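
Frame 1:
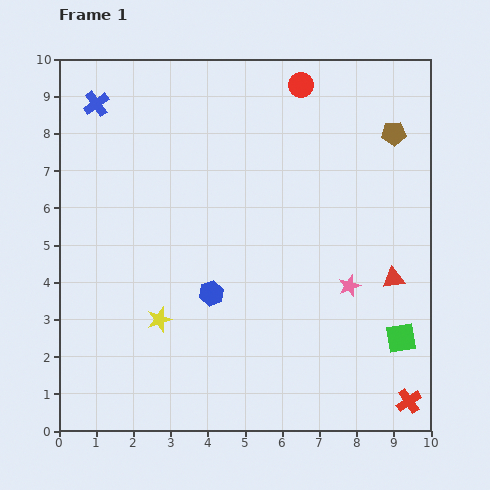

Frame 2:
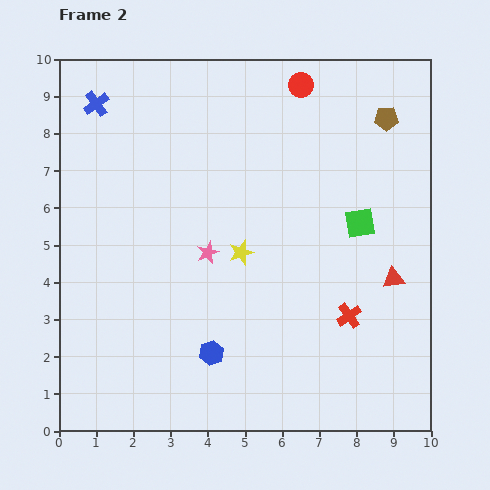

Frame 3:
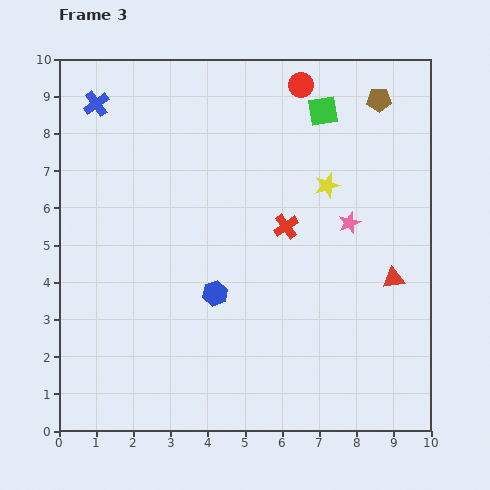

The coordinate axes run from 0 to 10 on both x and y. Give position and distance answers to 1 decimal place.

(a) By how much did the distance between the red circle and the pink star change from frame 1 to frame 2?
-0.5

Distance in frame 1: 5.6. Distance in frame 2: 5.1.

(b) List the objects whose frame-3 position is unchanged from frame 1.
the blue cross, the red circle, the red triangle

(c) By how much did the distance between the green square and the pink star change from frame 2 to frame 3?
-1.1

Distance in frame 2: 4.2. Distance in frame 3: 3.1.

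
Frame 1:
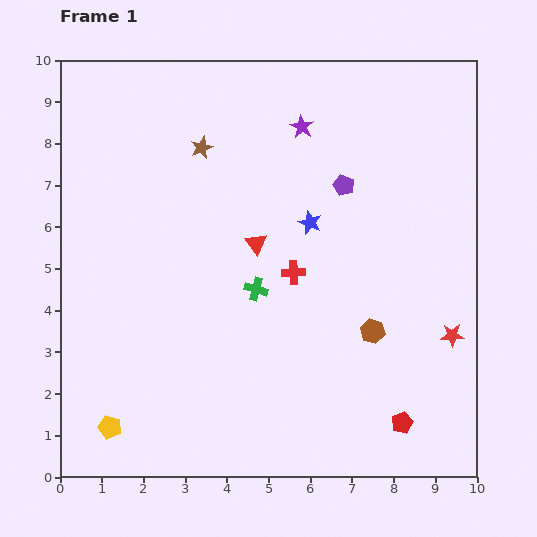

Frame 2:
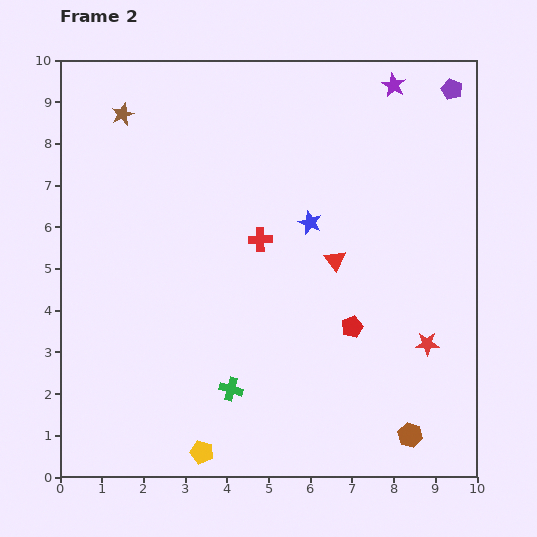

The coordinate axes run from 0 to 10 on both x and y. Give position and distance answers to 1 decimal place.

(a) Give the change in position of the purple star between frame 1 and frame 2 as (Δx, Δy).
(2.2, 1.0)

The purple star was at (5.8, 8.4) in frame 1 and (8.0, 9.4) in frame 2.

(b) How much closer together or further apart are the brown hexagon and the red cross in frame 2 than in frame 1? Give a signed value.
+3.5

Distance in frame 1: 2.4. Distance in frame 2: 5.9.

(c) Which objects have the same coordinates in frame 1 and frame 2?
the blue star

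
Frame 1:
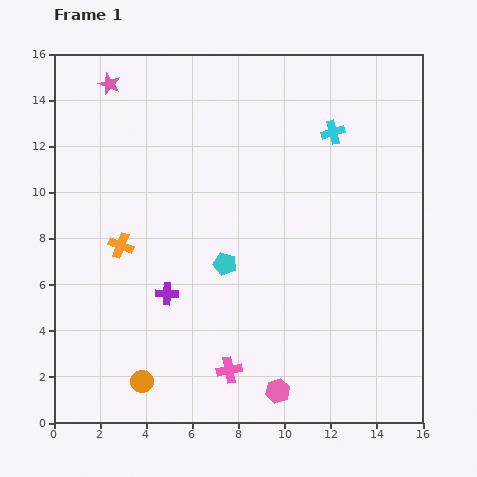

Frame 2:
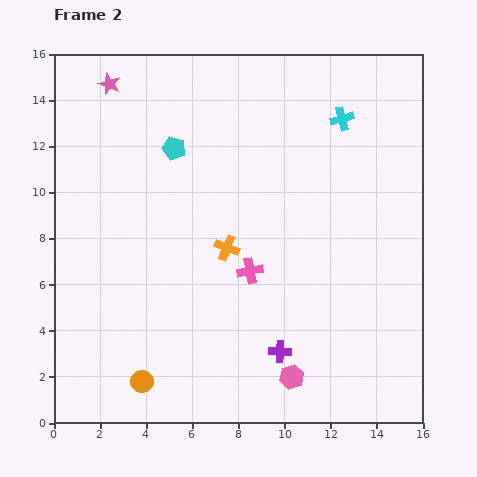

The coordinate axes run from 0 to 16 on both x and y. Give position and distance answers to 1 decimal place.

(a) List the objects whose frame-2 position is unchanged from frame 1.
the pink star, the orange circle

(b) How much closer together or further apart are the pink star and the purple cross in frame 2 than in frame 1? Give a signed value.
+4.4

Distance in frame 1: 9.4. Distance in frame 2: 13.8.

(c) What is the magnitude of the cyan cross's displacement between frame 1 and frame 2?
0.7

The cyan cross moved from (12.1, 12.6) to (12.5, 13.2), a distance of √(0.4² + 0.6²) ≈ 0.7.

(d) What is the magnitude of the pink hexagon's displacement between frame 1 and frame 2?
0.8

The pink hexagon moved from (9.7, 1.4) to (10.3, 2.0), a distance of √(0.6² + 0.6²) ≈ 0.8.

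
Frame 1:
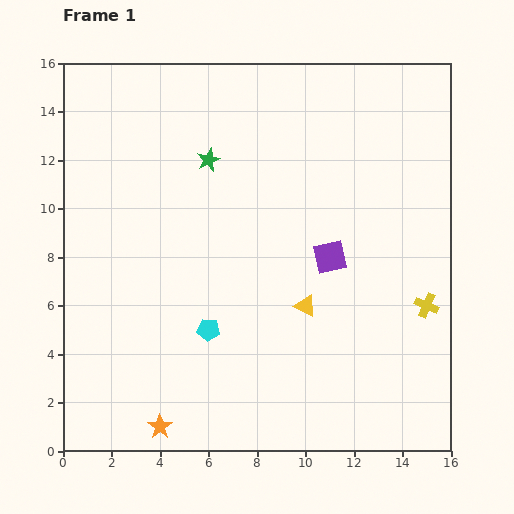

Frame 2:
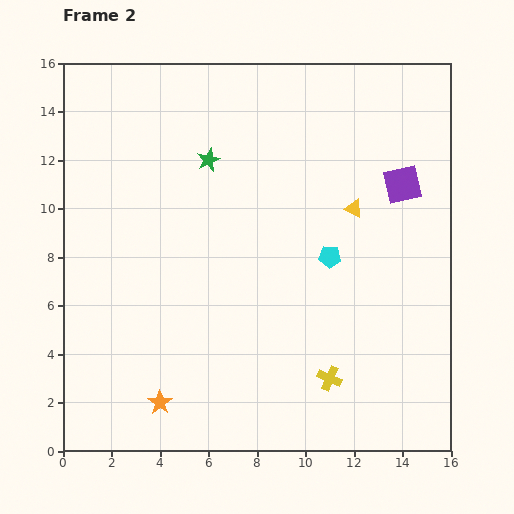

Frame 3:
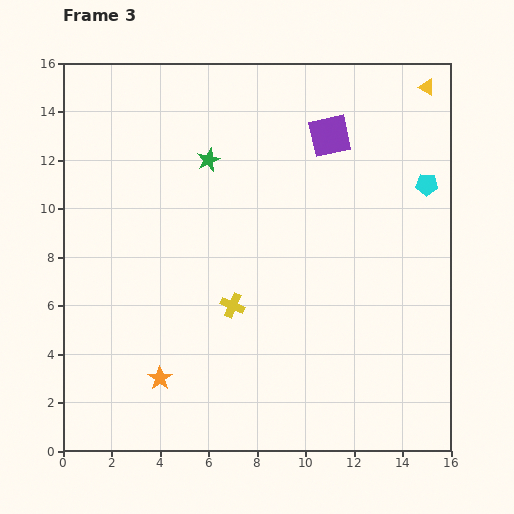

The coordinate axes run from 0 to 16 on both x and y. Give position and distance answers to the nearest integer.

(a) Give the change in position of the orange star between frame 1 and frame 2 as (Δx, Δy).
(0, 1)

The orange star was at (4, 1) in frame 1 and (4, 2) in frame 2.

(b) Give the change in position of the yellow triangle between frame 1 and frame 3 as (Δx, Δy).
(5, 9)

The yellow triangle was at (10, 6) in frame 1 and (15, 15) in frame 3.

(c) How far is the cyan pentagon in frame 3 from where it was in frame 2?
5

The cyan pentagon moved from (11, 8) to (15, 11), a distance of √(4² + 3²) ≈ 5.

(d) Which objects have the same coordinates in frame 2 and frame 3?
the green star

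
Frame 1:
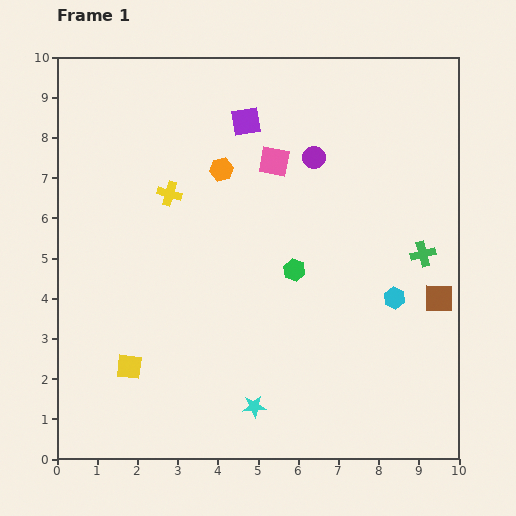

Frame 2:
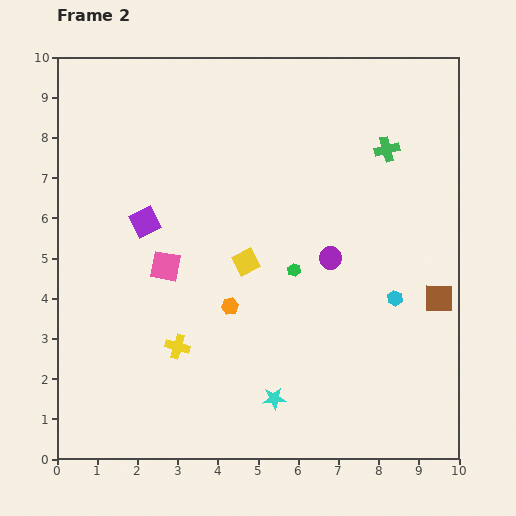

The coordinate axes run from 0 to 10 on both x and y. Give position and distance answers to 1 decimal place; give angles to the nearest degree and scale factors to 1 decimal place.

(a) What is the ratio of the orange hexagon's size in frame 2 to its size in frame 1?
0.7×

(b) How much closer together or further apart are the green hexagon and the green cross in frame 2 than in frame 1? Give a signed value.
+0.6

Distance in frame 1: 3.2. Distance in frame 2: 3.8.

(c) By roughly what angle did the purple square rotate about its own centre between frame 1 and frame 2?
17° counter-clockwise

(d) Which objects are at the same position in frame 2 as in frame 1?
the cyan hexagon, the brown square, the green hexagon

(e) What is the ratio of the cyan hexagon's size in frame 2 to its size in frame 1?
0.7×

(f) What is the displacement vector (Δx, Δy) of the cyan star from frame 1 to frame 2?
(0.5, 0.2)

The cyan star was at (4.9, 1.3) in frame 1 and (5.4, 1.5) in frame 2.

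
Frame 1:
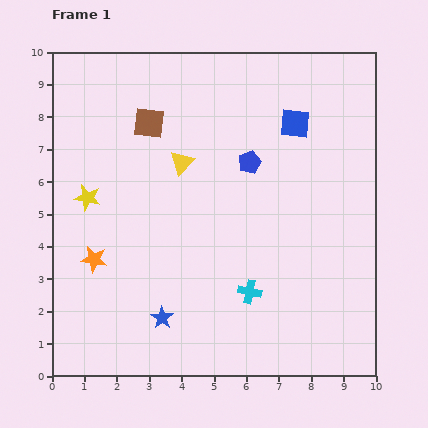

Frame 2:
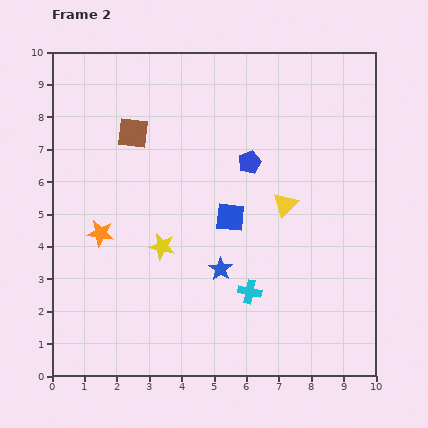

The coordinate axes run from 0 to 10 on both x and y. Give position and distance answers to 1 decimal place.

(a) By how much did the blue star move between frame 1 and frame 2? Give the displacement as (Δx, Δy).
(1.8, 1.5)

The blue star was at (3.4, 1.8) in frame 1 and (5.2, 3.3) in frame 2.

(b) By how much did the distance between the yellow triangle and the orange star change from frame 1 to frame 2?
+1.8

Distance in frame 1: 4.0. Distance in frame 2: 5.8.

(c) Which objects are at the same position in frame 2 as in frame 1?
the cyan cross, the blue pentagon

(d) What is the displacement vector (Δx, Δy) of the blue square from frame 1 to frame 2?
(-2.0, -2.9)

The blue square was at (7.5, 7.8) in frame 1 and (5.5, 4.9) in frame 2.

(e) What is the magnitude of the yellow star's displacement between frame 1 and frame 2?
2.7

The yellow star moved from (1.1, 5.5) to (3.4, 4.0), a distance of √(2.3² + 1.5²) ≈ 2.7.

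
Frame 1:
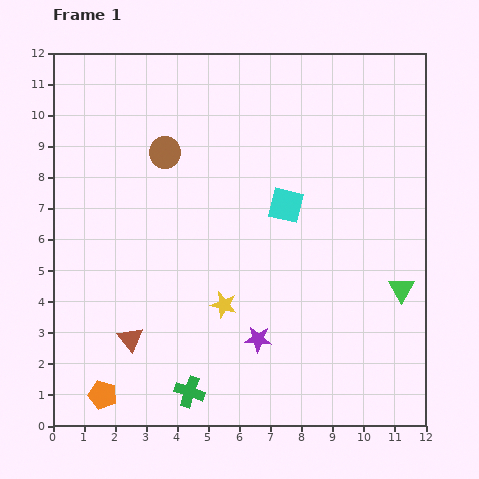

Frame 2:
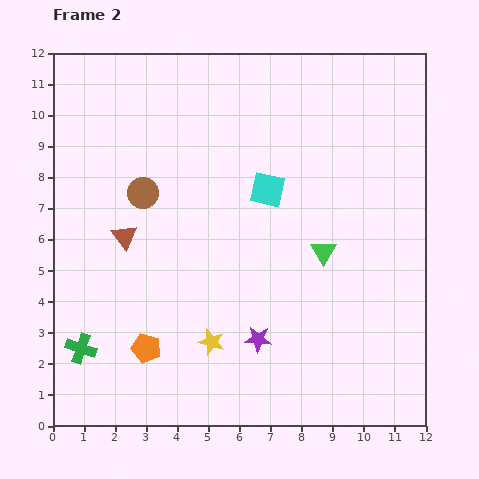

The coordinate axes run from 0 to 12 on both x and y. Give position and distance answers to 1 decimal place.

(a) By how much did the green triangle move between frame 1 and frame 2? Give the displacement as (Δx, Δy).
(-2.5, 1.2)

The green triangle was at (11.2, 4.4) in frame 1 and (8.7, 5.6) in frame 2.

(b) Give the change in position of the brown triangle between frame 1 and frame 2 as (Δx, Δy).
(-0.2, 3.3)

The brown triangle was at (2.5, 2.8) in frame 1 and (2.3, 6.1) in frame 2.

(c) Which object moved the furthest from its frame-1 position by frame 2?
the green cross

(moved 3.8; next 3.3)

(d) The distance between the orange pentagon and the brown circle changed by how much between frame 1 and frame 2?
-3.1

Distance in frame 1: 8.1. Distance in frame 2: 5.0.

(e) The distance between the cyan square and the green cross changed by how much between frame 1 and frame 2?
+1.1

Distance in frame 1: 6.8. Distance in frame 2: 7.9.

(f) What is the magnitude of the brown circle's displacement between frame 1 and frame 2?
1.5

The brown circle moved from (3.6, 8.8) to (2.9, 7.5), a distance of √(0.7² + 1.3²) ≈ 1.5.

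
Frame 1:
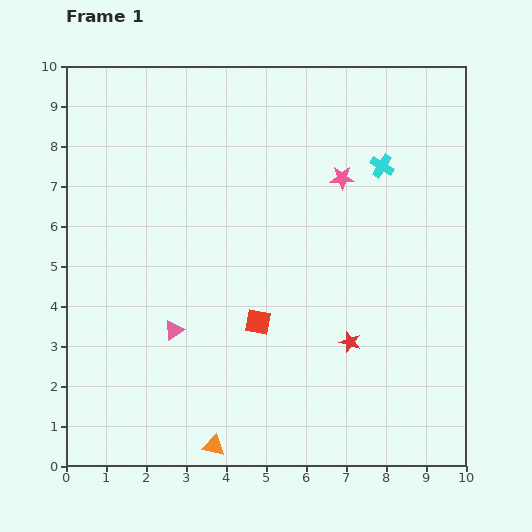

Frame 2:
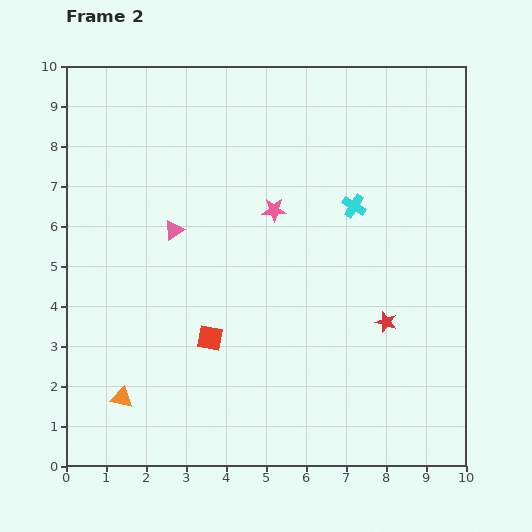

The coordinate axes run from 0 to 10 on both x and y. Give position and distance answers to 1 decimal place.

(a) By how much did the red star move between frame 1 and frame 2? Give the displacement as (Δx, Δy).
(0.9, 0.5)

The red star was at (7.1, 3.1) in frame 1 and (8.0, 3.6) in frame 2.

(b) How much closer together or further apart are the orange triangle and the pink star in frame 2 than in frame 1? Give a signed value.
-1.4

Distance in frame 1: 7.4. Distance in frame 2: 6.0.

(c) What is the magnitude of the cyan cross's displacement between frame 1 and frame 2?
1.2

The cyan cross moved from (7.9, 7.5) to (7.2, 6.5), a distance of √(0.7² + 1.0²) ≈ 1.2.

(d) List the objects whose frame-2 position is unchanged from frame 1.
none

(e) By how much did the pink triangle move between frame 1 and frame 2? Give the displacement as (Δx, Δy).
(0.0, 2.5)

The pink triangle was at (2.7, 3.4) in frame 1 and (2.7, 5.9) in frame 2.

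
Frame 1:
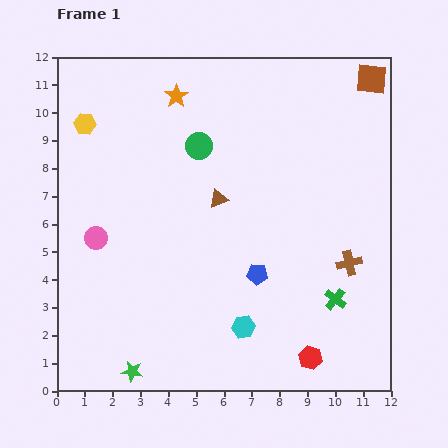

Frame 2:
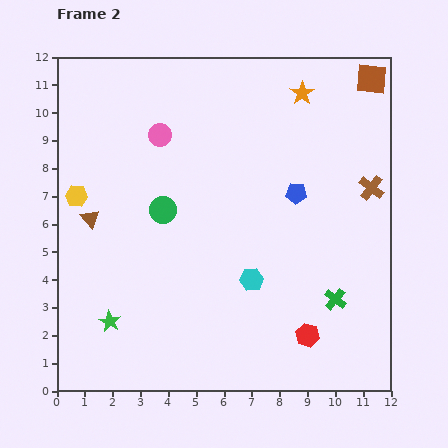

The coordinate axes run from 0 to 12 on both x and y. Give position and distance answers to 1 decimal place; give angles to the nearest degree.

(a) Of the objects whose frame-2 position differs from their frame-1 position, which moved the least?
the red hexagon

(moved 0.8)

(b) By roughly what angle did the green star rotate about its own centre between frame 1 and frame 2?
20° clockwise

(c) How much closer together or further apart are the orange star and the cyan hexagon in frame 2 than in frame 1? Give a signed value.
-1.7

Distance in frame 1: 8.6. Distance in frame 2: 6.9.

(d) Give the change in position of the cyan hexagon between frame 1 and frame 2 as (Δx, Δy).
(0.3, 1.7)

The cyan hexagon was at (6.7, 2.3) in frame 1 and (7.0, 4.0) in frame 2.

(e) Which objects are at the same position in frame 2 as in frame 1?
the brown square, the green cross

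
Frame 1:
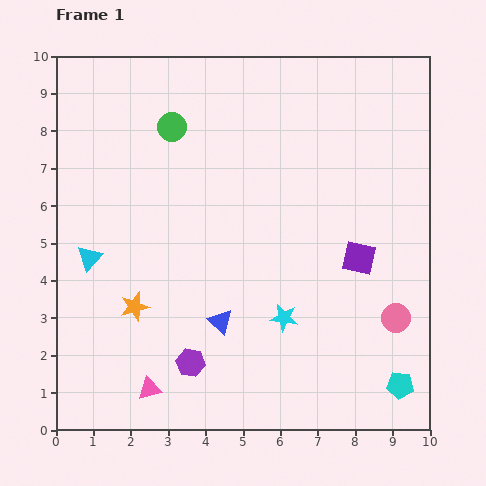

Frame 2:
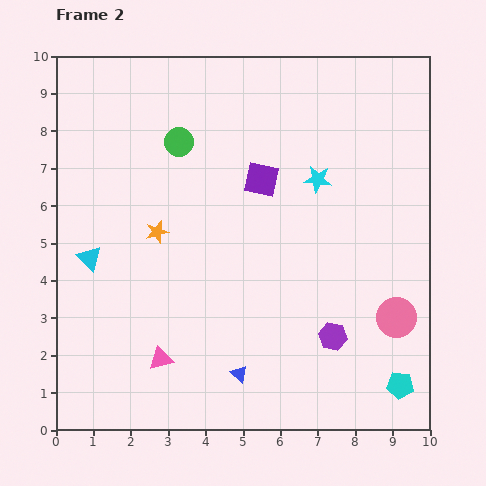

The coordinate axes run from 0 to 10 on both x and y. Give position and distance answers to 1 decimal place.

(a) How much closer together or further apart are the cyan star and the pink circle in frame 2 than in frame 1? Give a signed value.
+1.3

Distance in frame 1: 3.0. Distance in frame 2: 4.3.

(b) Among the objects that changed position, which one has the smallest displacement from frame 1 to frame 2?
the green circle

(moved 0.4)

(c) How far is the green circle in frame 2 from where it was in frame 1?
0.4

The green circle moved from (3.1, 8.1) to (3.3, 7.7), a distance of √(0.2² + 0.4²) ≈ 0.4.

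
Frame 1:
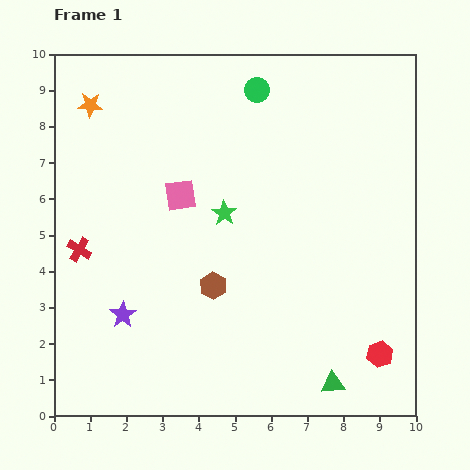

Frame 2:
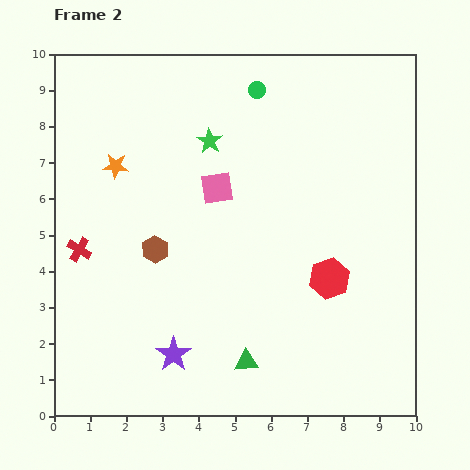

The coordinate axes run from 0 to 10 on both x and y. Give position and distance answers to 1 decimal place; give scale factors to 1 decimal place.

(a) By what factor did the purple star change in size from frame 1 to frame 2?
1.3×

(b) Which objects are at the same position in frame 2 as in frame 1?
the red cross, the green circle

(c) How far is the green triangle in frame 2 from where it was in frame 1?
2.5

The green triangle moved from (7.7, 0.9) to (5.3, 1.5), a distance of √(2.4² + 0.6²) ≈ 2.5.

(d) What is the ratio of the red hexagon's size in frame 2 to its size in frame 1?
1.5×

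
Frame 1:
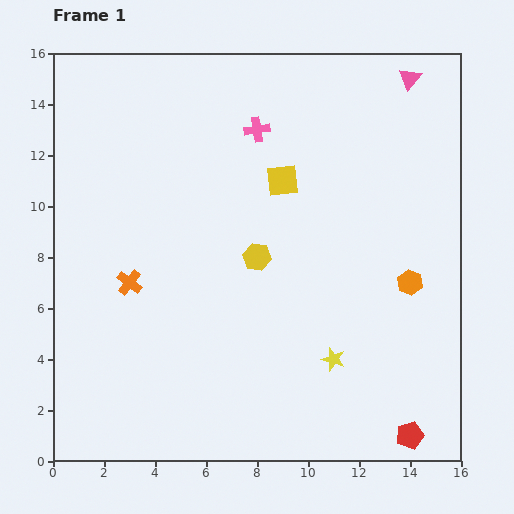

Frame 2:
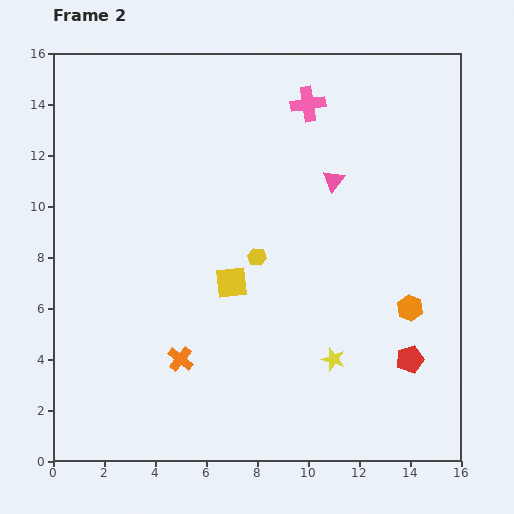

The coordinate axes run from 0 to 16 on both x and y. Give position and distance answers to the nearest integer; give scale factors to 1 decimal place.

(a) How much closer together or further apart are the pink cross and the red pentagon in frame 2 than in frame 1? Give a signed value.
-2

Distance in frame 1: 13. Distance in frame 2: 11.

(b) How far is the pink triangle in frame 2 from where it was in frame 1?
5

The pink triangle moved from (14, 15) to (11, 11), a distance of √(3² + 4²) ≈ 5.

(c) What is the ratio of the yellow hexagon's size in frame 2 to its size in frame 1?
0.6×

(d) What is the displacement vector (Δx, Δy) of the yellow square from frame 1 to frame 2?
(-2, -4)

The yellow square was at (9, 11) in frame 1 and (7, 7) in frame 2.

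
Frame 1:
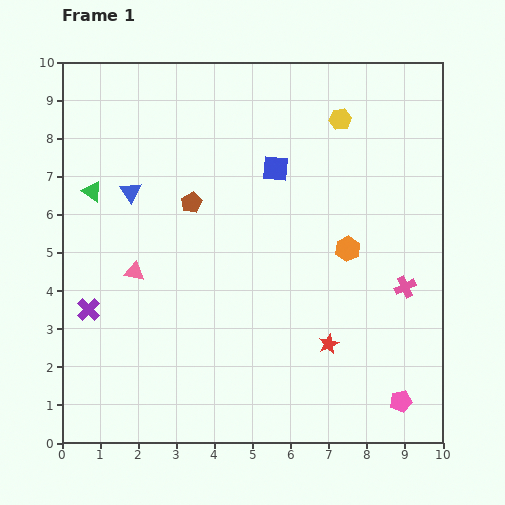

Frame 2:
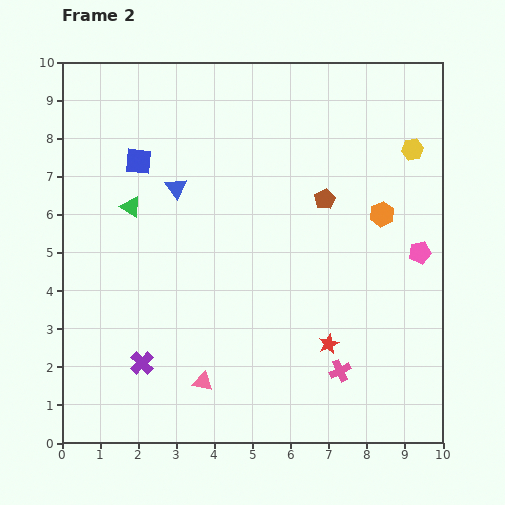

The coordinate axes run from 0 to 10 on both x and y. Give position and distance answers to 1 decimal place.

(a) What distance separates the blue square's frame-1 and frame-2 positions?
3.6

The blue square moved from (5.6, 7.2) to (2.0, 7.4), a distance of √(3.6² + 0.2²) ≈ 3.6.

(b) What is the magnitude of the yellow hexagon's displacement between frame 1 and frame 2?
2.1

The yellow hexagon moved from (7.3, 8.5) to (9.2, 7.7), a distance of √(1.9² + 0.8²) ≈ 2.1.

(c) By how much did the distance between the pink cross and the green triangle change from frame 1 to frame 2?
-1.6

Distance in frame 1: 8.6. Distance in frame 2: 7.0.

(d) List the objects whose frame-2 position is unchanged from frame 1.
the red star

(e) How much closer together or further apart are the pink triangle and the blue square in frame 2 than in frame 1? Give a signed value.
+1.4

Distance in frame 1: 4.6. Distance in frame 2: 6.0.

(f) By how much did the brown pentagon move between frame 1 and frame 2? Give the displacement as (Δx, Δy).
(3.5, 0.1)

The brown pentagon was at (3.4, 6.3) in frame 1 and (6.9, 6.4) in frame 2.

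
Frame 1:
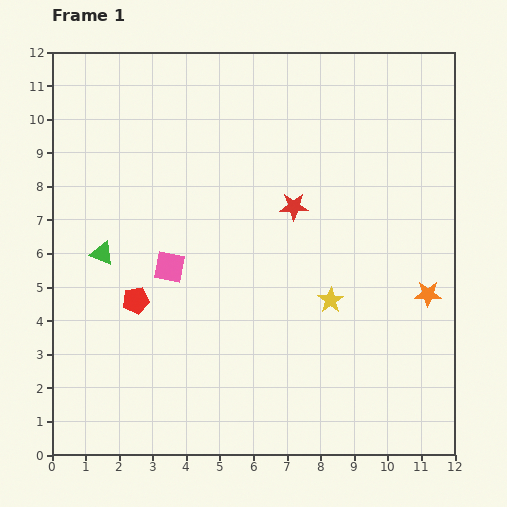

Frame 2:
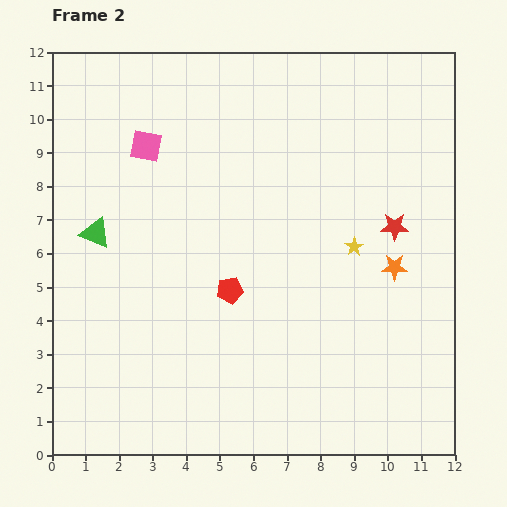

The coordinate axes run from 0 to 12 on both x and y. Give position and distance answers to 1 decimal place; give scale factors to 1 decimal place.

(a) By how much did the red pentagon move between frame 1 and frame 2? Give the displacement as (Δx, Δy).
(2.8, 0.3)

The red pentagon was at (2.5, 4.6) in frame 1 and (5.3, 4.9) in frame 2.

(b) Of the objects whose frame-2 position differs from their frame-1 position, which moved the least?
the green triangle

(moved 0.6)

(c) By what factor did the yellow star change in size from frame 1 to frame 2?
0.7×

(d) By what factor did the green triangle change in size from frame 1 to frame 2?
1.3×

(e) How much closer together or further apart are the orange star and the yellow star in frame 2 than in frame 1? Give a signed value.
-1.6

Distance in frame 1: 2.9. Distance in frame 2: 1.3.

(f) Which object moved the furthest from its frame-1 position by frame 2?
the pink square

(moved 3.7; next 3.1)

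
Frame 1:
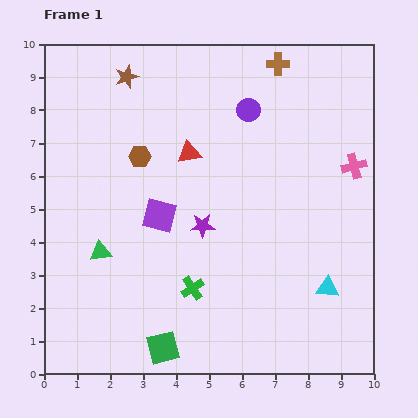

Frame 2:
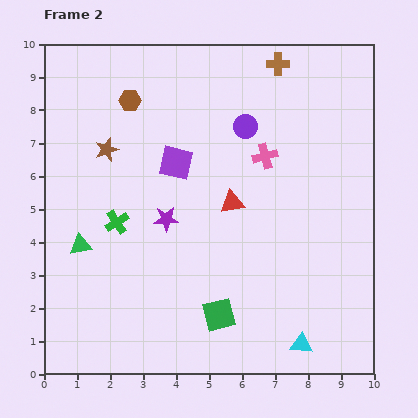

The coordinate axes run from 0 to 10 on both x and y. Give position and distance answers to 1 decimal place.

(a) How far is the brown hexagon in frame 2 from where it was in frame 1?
1.7

The brown hexagon moved from (2.9, 6.6) to (2.6, 8.3), a distance of √(0.3² + 1.7²) ≈ 1.7.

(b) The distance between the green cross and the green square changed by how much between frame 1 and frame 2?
+2.2

Distance in frame 1: 2.0. Distance in frame 2: 4.2.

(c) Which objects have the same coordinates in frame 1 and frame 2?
the brown cross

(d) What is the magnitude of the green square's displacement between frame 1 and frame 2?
2.0

The green square moved from (3.6, 0.8) to (5.3, 1.8), a distance of √(1.7² + 1.0²) ≈ 2.0.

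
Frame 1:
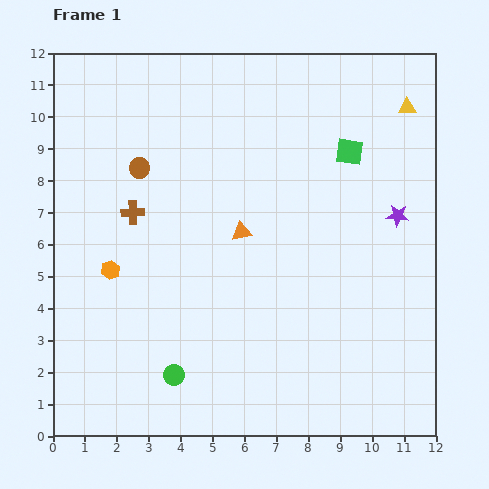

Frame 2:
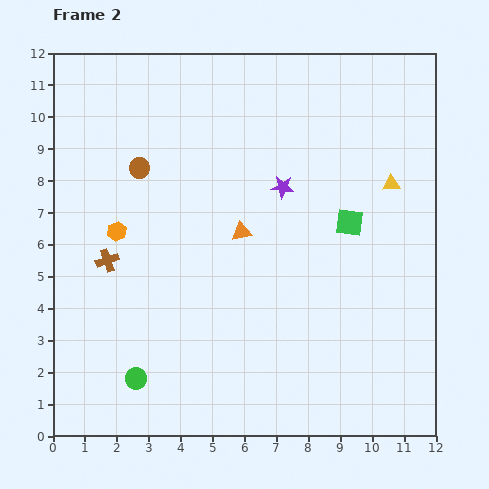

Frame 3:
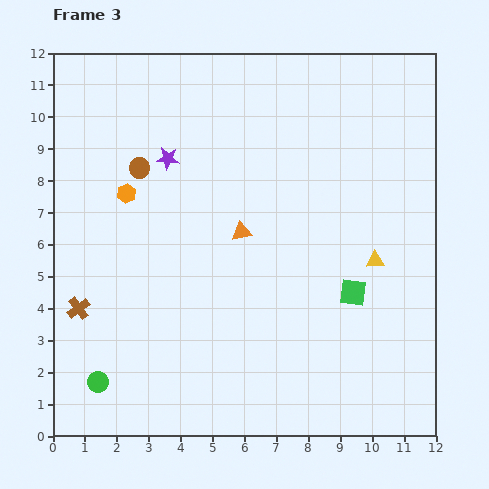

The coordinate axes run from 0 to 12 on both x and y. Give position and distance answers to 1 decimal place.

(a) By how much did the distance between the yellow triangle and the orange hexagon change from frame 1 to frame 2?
-1.9

Distance in frame 1: 10.6. Distance in frame 2: 8.7.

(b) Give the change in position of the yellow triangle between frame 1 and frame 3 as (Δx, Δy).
(-1.0, -4.8)

The yellow triangle was at (11.1, 10.3) in frame 1 and (10.1, 5.5) in frame 3.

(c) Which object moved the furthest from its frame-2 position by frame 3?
the purple star

(moved 3.7; next 2.5)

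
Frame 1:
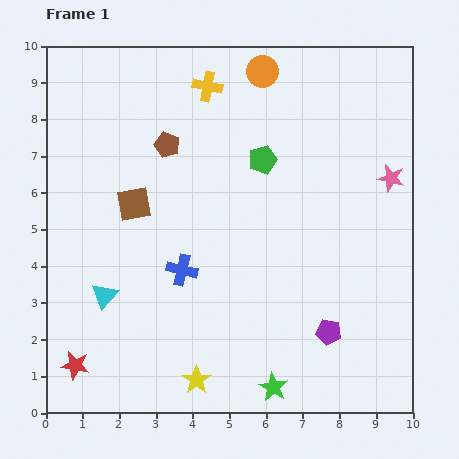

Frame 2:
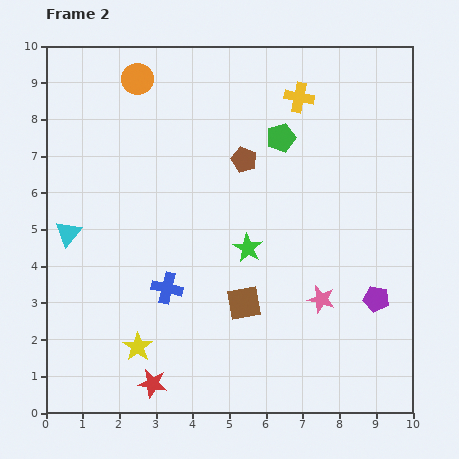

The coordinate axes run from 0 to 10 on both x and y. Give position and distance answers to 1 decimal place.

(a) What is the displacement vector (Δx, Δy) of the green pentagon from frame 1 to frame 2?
(0.5, 0.6)

The green pentagon was at (5.9, 6.9) in frame 1 and (6.4, 7.5) in frame 2.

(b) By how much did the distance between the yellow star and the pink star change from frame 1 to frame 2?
-2.4

Distance in frame 1: 7.6. Distance in frame 2: 5.2.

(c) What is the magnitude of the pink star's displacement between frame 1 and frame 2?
3.8

The pink star moved from (9.4, 6.4) to (7.5, 3.1), a distance of √(1.9² + 3.3²) ≈ 3.8.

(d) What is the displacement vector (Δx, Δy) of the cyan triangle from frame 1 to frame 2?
(-1.0, 1.7)

The cyan triangle was at (1.6, 3.2) in frame 1 and (0.6, 4.9) in frame 2.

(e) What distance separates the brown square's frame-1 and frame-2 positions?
4.0

The brown square moved from (2.4, 5.7) to (5.4, 3.0), a distance of √(3.0² + 2.7²) ≈ 4.0.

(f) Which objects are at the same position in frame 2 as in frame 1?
none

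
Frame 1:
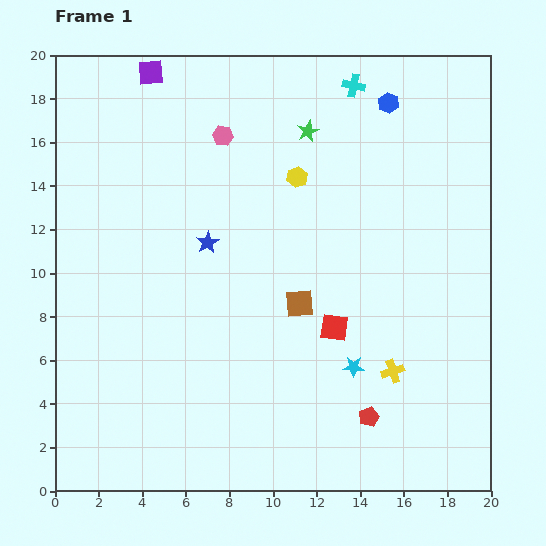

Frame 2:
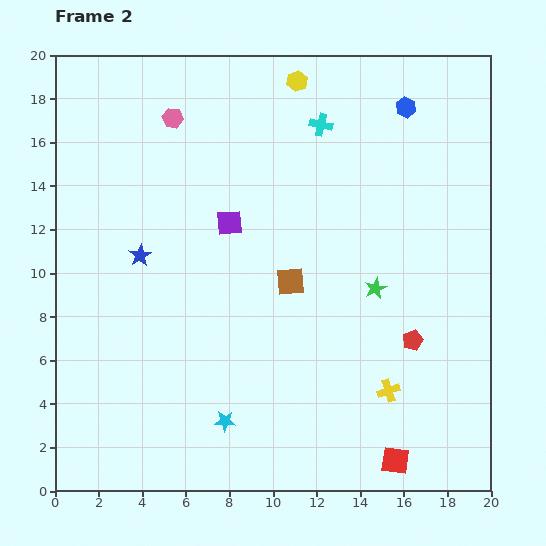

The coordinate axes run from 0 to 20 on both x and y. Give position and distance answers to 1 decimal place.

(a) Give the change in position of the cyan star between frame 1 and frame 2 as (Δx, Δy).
(-5.9, -2.5)

The cyan star was at (13.7, 5.7) in frame 1 and (7.8, 3.2) in frame 2.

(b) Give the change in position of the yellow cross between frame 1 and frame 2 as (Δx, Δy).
(-0.2, -0.9)

The yellow cross was at (15.5, 5.5) in frame 1 and (15.3, 4.6) in frame 2.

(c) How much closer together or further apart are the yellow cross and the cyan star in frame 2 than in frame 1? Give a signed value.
+5.8

Distance in frame 1: 1.8. Distance in frame 2: 7.6.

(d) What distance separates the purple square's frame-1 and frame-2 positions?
7.8

The purple square moved from (4.4, 19.2) to (8.0, 12.3), a distance of √(3.6² + 6.9²) ≈ 7.8.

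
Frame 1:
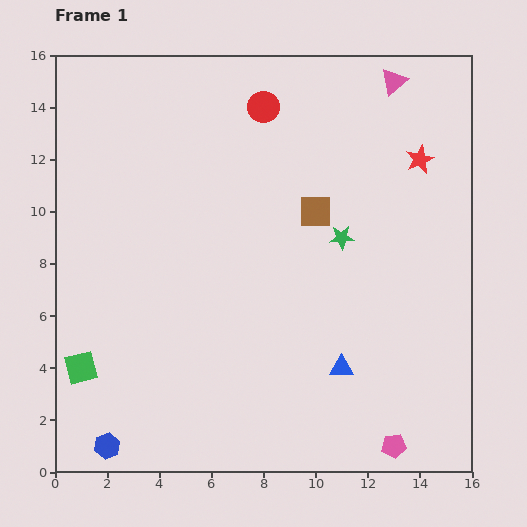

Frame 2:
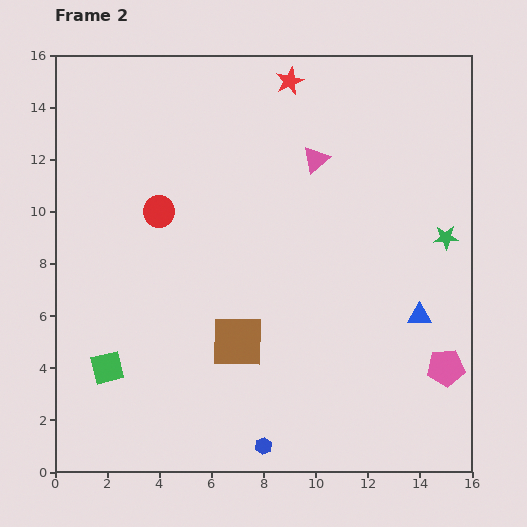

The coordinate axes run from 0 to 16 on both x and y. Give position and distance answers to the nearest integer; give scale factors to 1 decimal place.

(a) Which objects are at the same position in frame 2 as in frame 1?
none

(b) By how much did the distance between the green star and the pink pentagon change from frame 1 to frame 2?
-3

Distance in frame 1: 8. Distance in frame 2: 5.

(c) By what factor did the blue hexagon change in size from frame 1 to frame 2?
0.7×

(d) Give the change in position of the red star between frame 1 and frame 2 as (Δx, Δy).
(-5, 3)

The red star was at (14, 12) in frame 1 and (9, 15) in frame 2.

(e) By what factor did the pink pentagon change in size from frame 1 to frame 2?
1.5×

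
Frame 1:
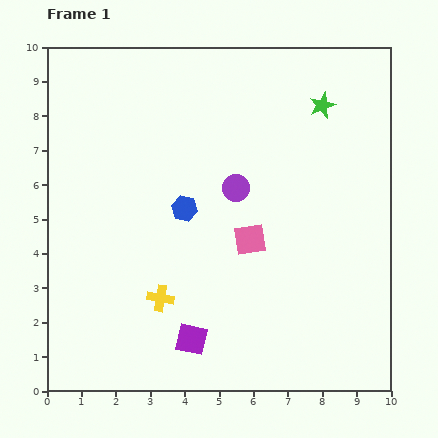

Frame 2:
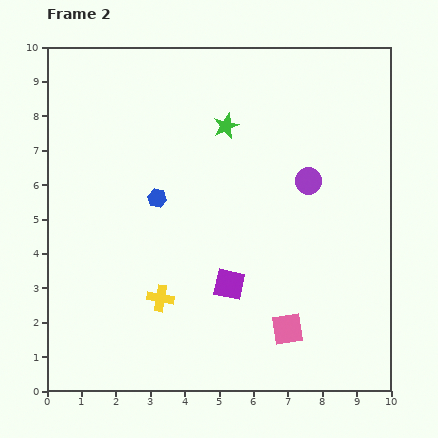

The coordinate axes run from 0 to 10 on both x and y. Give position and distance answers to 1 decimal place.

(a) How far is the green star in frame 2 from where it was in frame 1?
2.9

The green star moved from (8.0, 8.3) to (5.2, 7.7), a distance of √(2.8² + 0.6²) ≈ 2.9.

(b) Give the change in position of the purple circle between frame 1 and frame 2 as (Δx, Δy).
(2.1, 0.2)

The purple circle was at (5.5, 5.9) in frame 1 and (7.6, 6.1) in frame 2.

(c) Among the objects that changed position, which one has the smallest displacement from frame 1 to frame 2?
the blue hexagon

(moved 0.9)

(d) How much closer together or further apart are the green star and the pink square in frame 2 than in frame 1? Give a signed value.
+1.8

Distance in frame 1: 4.4. Distance in frame 2: 6.2.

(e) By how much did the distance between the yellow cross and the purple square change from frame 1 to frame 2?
+0.5

Distance in frame 1: 1.5. Distance in frame 2: 2.0.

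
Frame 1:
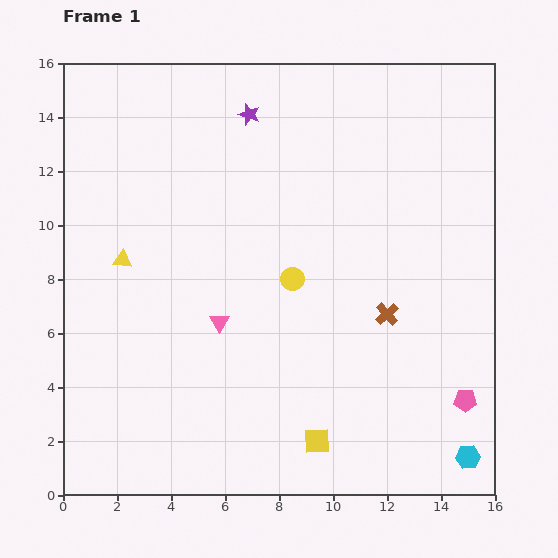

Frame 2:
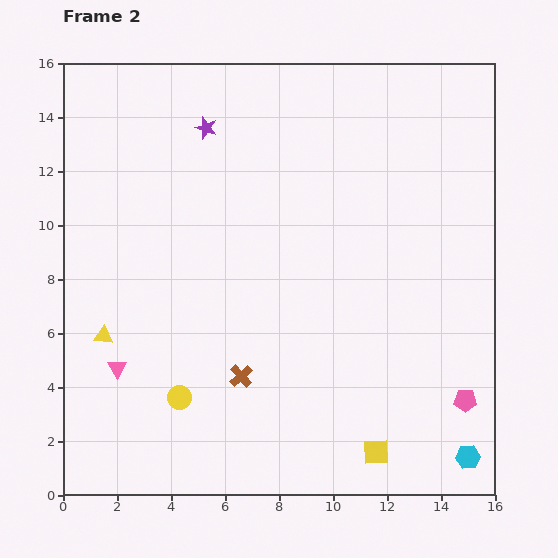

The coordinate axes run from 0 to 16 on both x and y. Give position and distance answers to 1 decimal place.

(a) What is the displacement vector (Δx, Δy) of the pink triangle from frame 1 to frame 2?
(-3.8, -1.7)

The pink triangle was at (5.8, 6.4) in frame 1 and (2.0, 4.7) in frame 2.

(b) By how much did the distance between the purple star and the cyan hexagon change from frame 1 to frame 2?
+0.5

Distance in frame 1: 15.1. Distance in frame 2: 15.6.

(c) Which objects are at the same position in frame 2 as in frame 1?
the pink pentagon, the cyan hexagon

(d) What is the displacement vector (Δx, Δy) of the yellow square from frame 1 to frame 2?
(2.2, -0.4)

The yellow square was at (9.4, 2.0) in frame 1 and (11.6, 1.6) in frame 2.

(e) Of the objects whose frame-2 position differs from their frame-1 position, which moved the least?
the purple star

(moved 1.7)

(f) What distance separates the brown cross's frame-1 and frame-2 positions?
5.9

The brown cross moved from (12.0, 6.7) to (6.6, 4.4), a distance of √(5.4² + 2.3²) ≈ 5.9.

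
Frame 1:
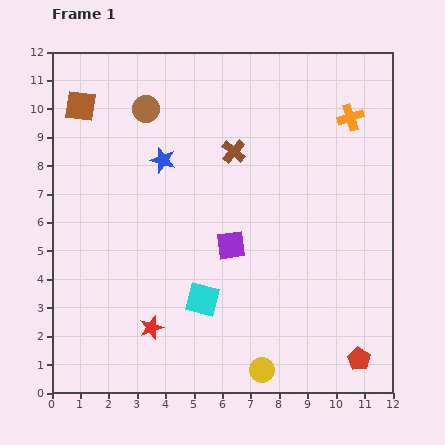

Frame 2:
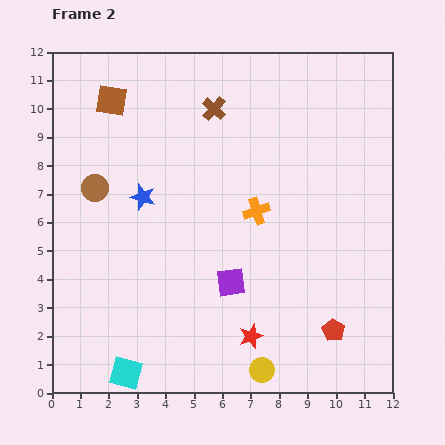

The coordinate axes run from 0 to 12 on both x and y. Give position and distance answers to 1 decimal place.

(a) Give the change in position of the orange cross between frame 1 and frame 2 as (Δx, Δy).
(-3.3, -3.3)

The orange cross was at (10.5, 9.7) in frame 1 and (7.2, 6.4) in frame 2.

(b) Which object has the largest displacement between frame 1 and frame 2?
the orange cross

(moved 4.7; next 3.7)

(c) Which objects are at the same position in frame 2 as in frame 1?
the yellow circle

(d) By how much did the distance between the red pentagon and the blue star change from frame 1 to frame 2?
-1.6

Distance in frame 1: 9.8. Distance in frame 2: 8.2.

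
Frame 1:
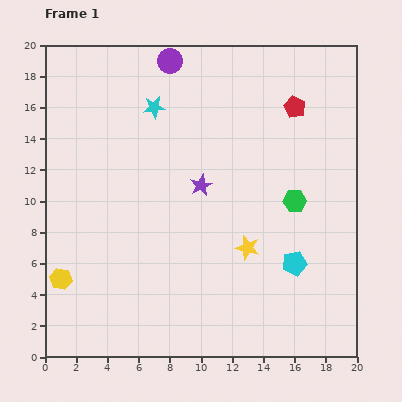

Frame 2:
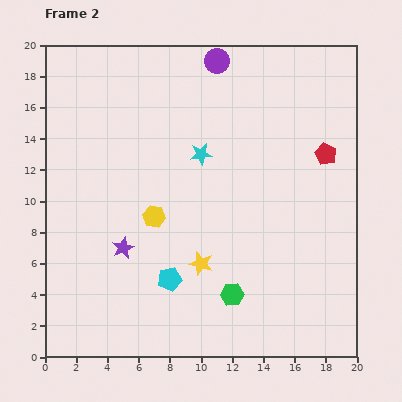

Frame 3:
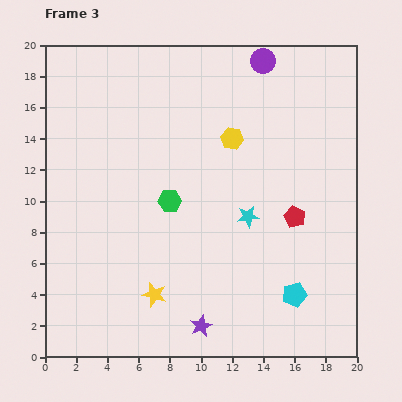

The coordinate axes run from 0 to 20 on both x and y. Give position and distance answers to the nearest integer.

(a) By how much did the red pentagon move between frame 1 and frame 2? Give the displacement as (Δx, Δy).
(2, -3)

The red pentagon was at (16, 16) in frame 1 and (18, 13) in frame 2.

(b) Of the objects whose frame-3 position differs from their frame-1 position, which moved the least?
the cyan pentagon

(moved 2)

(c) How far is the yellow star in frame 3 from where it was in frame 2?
4

The yellow star moved from (10, 6) to (7, 4), a distance of √(3² + 2²) ≈ 4.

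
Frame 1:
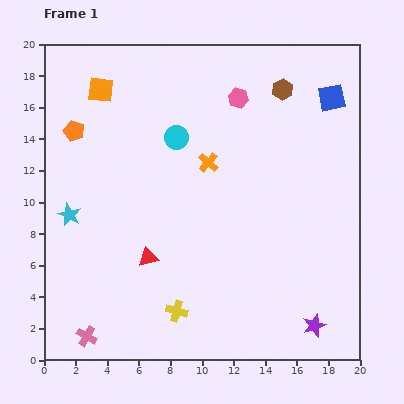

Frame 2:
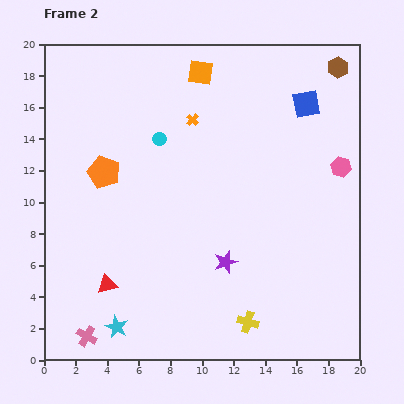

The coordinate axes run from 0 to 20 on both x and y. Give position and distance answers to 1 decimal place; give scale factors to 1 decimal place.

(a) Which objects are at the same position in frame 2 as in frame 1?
the pink cross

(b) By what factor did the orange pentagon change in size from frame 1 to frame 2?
1.6×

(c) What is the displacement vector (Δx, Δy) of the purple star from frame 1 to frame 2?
(-5.6, 4.0)

The purple star was at (17.1, 2.2) in frame 1 and (11.5, 6.2) in frame 2.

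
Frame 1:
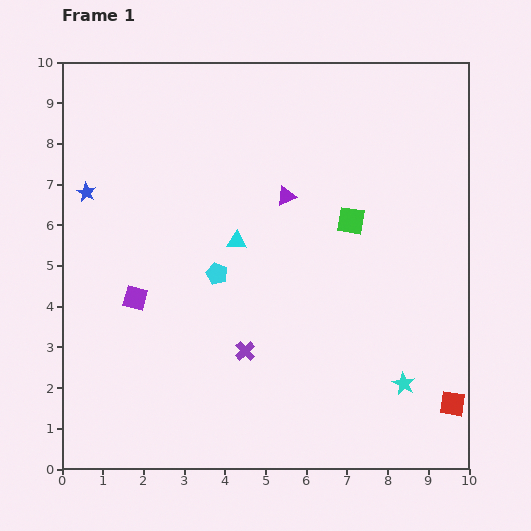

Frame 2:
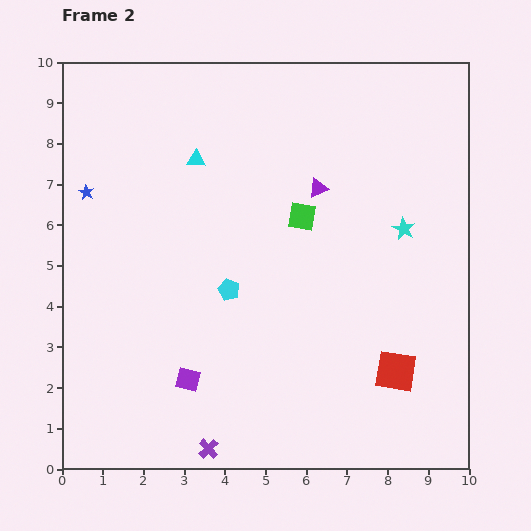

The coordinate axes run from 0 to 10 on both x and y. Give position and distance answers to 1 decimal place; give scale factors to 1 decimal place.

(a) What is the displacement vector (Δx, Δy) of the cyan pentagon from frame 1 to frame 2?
(0.3, -0.4)

The cyan pentagon was at (3.8, 4.8) in frame 1 and (4.1, 4.4) in frame 2.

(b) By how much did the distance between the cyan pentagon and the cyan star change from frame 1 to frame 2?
-0.7

Distance in frame 1: 5.3. Distance in frame 2: 4.6.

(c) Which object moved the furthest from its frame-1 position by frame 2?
the cyan star

(moved 3.8; next 2.6)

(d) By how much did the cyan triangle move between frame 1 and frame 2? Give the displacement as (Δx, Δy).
(-1.0, 2.0)

The cyan triangle was at (4.3, 5.6) in frame 1 and (3.3, 7.6) in frame 2.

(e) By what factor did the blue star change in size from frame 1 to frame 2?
0.8×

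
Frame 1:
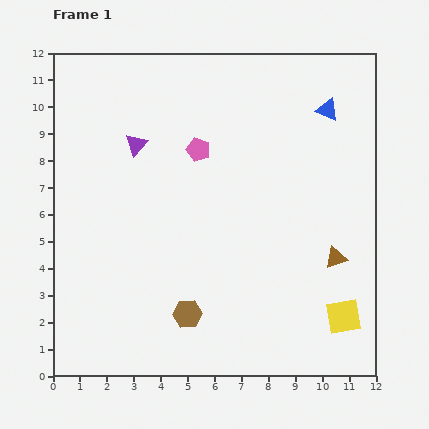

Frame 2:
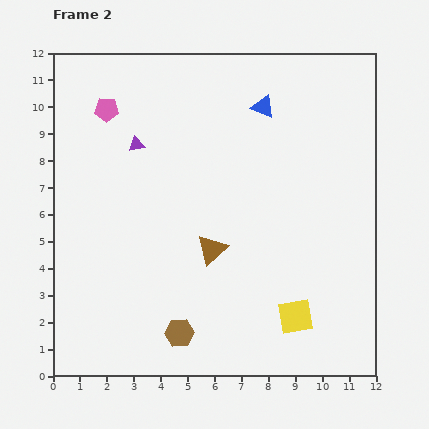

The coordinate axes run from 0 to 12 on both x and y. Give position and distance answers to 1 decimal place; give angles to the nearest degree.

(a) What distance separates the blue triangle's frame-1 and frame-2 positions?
2.4

The blue triangle moved from (10.2, 9.9) to (7.8, 10.0), a distance of √(2.4² + 0.1²) ≈ 2.4.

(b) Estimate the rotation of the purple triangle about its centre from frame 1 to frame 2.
38° clockwise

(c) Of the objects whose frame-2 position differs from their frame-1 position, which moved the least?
the brown hexagon

(moved 0.8)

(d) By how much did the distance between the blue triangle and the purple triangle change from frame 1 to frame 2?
-2.3

Distance in frame 1: 7.2. Distance in frame 2: 4.9.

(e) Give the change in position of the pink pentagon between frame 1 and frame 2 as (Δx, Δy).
(-3.4, 1.5)

The pink pentagon was at (5.4, 8.4) in frame 1 and (2.0, 9.9) in frame 2.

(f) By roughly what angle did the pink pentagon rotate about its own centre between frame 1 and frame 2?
17° counter-clockwise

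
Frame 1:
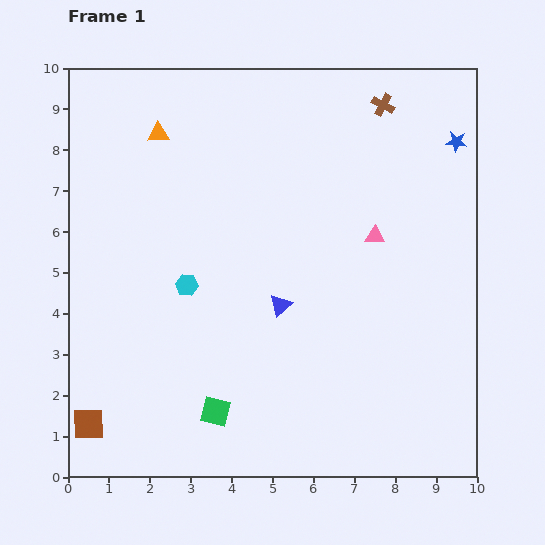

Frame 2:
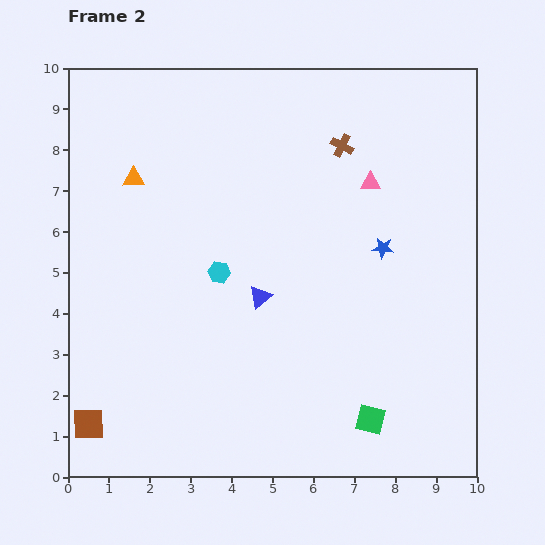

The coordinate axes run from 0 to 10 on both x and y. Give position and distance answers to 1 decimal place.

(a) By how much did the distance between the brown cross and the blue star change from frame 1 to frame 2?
+0.7

Distance in frame 1: 2.0. Distance in frame 2: 2.7.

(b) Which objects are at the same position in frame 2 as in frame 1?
the brown square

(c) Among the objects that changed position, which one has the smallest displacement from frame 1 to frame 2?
the blue triangle

(moved 0.5)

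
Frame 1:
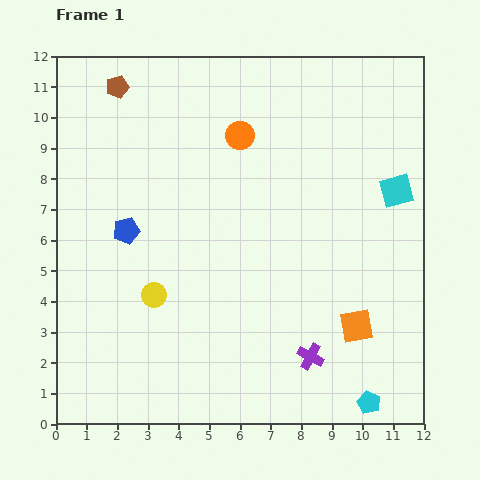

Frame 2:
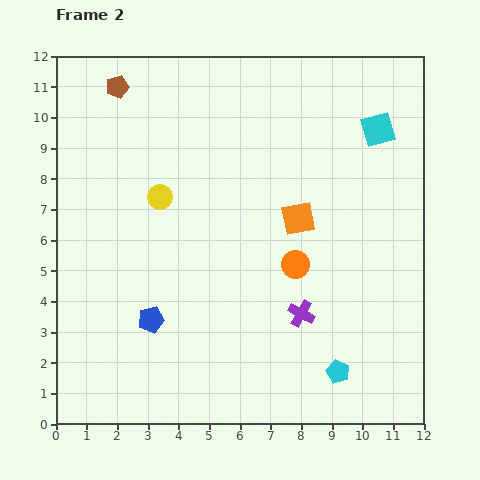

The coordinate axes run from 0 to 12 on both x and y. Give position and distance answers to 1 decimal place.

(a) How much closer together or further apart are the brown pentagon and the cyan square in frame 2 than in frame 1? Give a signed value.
-1.1

Distance in frame 1: 9.7. Distance in frame 2: 8.6.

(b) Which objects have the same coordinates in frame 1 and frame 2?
the brown pentagon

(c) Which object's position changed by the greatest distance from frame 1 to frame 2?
the orange circle

(moved 4.6; next 4.0)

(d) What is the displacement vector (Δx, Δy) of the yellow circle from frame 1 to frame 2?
(0.2, 3.2)

The yellow circle was at (3.2, 4.2) in frame 1 and (3.4, 7.4) in frame 2.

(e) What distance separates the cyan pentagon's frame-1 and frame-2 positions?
1.4

The cyan pentagon moved from (10.2, 0.7) to (9.2, 1.7), a distance of √(1.0² + 1.0²) ≈ 1.4.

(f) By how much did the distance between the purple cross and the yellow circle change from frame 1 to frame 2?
+0.5

Distance in frame 1: 5.5. Distance in frame 2: 6.0.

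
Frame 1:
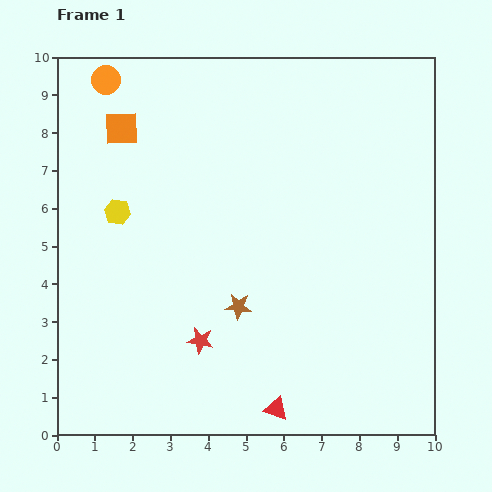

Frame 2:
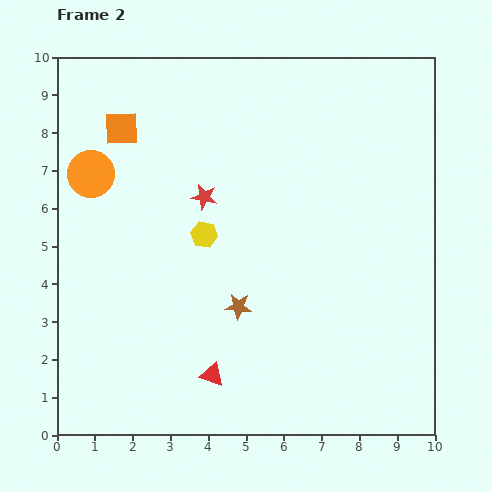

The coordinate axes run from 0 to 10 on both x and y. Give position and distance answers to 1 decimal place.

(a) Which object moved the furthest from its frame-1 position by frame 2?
the red star

(moved 3.8; next 2.5)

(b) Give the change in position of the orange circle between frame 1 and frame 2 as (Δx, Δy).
(-0.4, -2.5)

The orange circle was at (1.3, 9.4) in frame 1 and (0.9, 6.9) in frame 2.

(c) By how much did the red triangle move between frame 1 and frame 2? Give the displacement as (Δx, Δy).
(-1.7, 0.9)

The red triangle was at (5.8, 0.7) in frame 1 and (4.1, 1.6) in frame 2.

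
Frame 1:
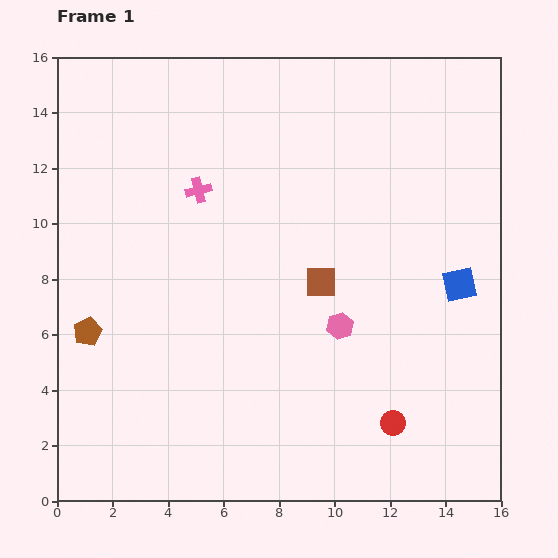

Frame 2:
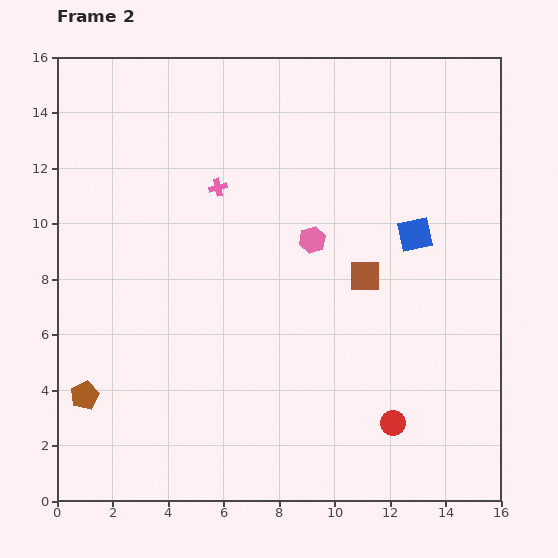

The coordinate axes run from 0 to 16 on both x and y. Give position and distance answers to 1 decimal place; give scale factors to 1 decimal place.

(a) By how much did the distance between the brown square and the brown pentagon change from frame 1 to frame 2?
+2.4

Distance in frame 1: 8.6. Distance in frame 2: 11.0.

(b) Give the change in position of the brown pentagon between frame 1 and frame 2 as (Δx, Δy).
(-0.1, -2.3)

The brown pentagon was at (1.1, 6.1) in frame 1 and (1.0, 3.8) in frame 2.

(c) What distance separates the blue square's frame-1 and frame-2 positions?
2.4

The blue square moved from (14.5, 7.8) to (12.9, 9.6), a distance of √(1.6² + 1.8²) ≈ 2.4.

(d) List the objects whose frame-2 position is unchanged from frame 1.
the red circle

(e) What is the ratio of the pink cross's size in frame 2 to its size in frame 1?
0.7×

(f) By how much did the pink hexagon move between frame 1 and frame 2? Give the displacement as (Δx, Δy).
(-1.0, 3.1)

The pink hexagon was at (10.2, 6.3) in frame 1 and (9.2, 9.4) in frame 2.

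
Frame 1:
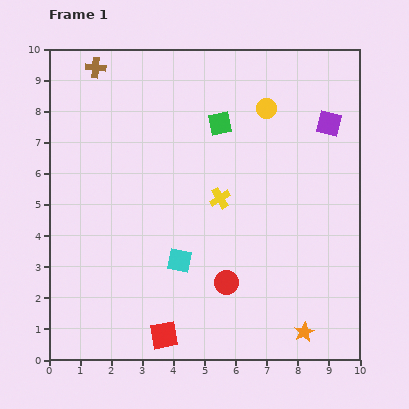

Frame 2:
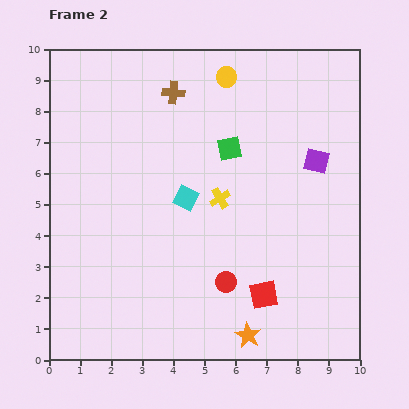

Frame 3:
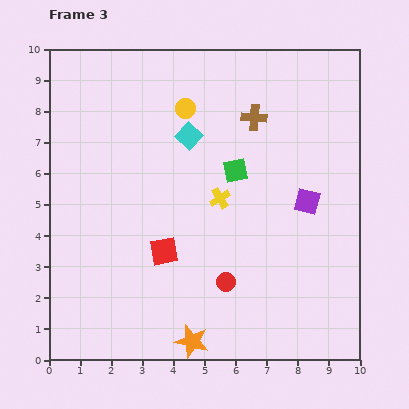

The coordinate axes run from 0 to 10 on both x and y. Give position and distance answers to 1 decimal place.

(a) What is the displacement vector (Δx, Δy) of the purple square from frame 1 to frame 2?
(-0.4, -1.2)

The purple square was at (9.0, 7.6) in frame 1 and (8.6, 6.4) in frame 2.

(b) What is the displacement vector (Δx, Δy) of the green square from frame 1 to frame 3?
(0.5, -1.5)

The green square was at (5.5, 7.6) in frame 1 and (6.0, 6.1) in frame 3.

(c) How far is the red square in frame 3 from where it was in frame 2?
3.5

The red square moved from (6.9, 2.1) to (3.7, 3.5), a distance of √(3.2² + 1.4²) ≈ 3.5.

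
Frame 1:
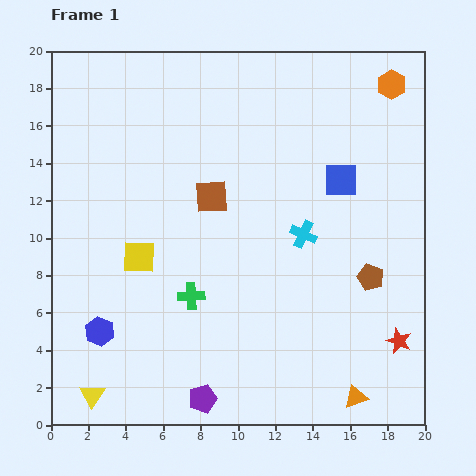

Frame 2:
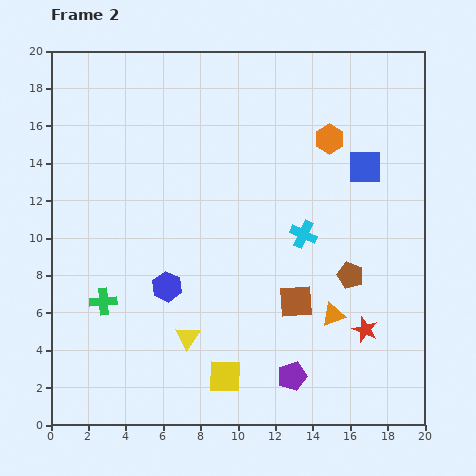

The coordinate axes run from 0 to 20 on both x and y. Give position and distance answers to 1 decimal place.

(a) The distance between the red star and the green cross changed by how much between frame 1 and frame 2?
+2.7

Distance in frame 1: 11.4. Distance in frame 2: 14.1.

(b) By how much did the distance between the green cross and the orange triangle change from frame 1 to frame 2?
+2.0

Distance in frame 1: 10.3. Distance in frame 2: 12.3.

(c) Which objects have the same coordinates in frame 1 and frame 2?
the cyan cross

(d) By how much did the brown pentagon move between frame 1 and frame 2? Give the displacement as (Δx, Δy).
(-1.1, 0.1)

The brown pentagon was at (17.1, 7.9) in frame 1 and (16.0, 8.0) in frame 2.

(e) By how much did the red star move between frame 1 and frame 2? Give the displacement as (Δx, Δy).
(-1.8, 0.6)

The red star was at (18.6, 4.5) in frame 1 and (16.8, 5.1) in frame 2.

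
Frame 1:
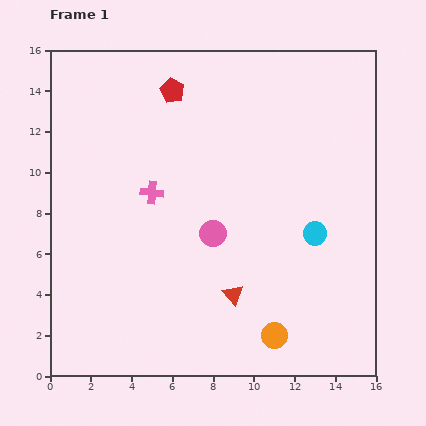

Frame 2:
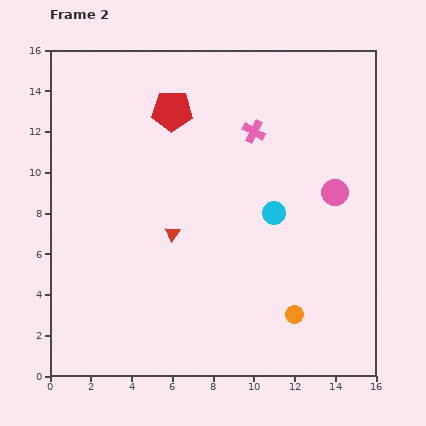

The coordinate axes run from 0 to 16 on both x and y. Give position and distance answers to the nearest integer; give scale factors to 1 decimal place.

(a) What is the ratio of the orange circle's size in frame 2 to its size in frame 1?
0.7×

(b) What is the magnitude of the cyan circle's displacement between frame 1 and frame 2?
2

The cyan circle moved from (13, 7) to (11, 8), a distance of √(2² + 1²) ≈ 2.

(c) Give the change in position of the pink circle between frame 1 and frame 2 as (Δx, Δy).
(6, 2)

The pink circle was at (8, 7) in frame 1 and (14, 9) in frame 2.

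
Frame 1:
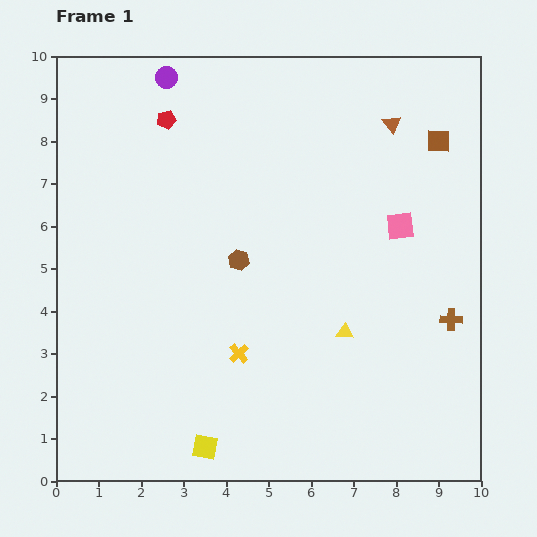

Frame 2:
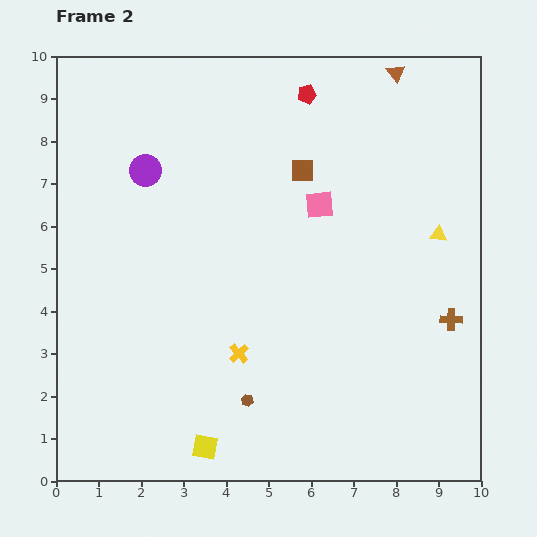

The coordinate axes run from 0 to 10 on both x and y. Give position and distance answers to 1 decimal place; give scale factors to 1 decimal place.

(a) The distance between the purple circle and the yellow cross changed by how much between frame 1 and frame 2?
-1.9

Distance in frame 1: 6.7. Distance in frame 2: 4.8.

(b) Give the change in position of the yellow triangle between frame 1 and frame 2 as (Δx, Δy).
(2.2, 2.3)

The yellow triangle was at (6.8, 3.5) in frame 1 and (9.0, 5.8) in frame 2.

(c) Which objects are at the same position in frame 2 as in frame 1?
the yellow cross, the brown cross, the yellow square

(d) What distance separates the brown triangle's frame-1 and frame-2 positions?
1.2

The brown triangle moved from (7.9, 8.4) to (8.0, 9.6), a distance of √(0.1² + 1.2²) ≈ 1.2.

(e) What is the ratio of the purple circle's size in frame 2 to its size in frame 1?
1.5×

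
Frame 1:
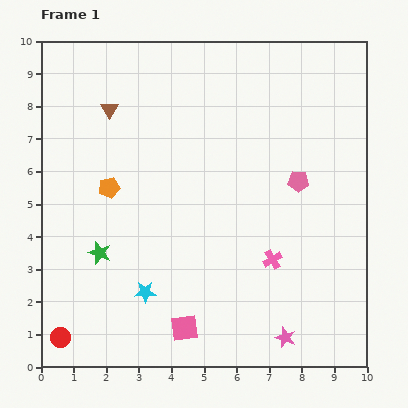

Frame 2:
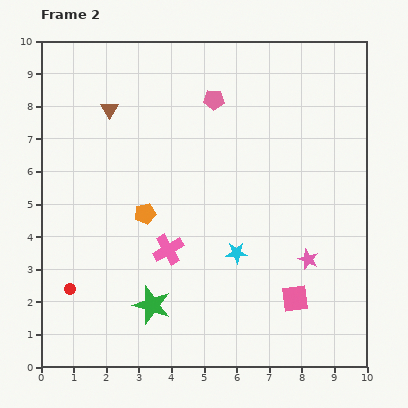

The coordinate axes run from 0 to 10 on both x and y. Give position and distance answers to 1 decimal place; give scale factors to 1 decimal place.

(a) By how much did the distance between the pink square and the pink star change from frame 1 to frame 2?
-1.8

Distance in frame 1: 3.1. Distance in frame 2: 1.3.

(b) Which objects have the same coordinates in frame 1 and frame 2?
the brown triangle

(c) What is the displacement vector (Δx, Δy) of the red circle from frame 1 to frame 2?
(0.3, 1.5)

The red circle was at (0.6, 0.9) in frame 1 and (0.9, 2.4) in frame 2.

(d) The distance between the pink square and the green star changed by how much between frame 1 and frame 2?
+0.9

Distance in frame 1: 3.5. Distance in frame 2: 4.4.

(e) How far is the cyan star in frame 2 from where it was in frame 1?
3.0

The cyan star moved from (3.2, 2.3) to (6.0, 3.5), a distance of √(2.8² + 1.2²) ≈ 3.0.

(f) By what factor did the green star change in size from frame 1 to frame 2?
1.6×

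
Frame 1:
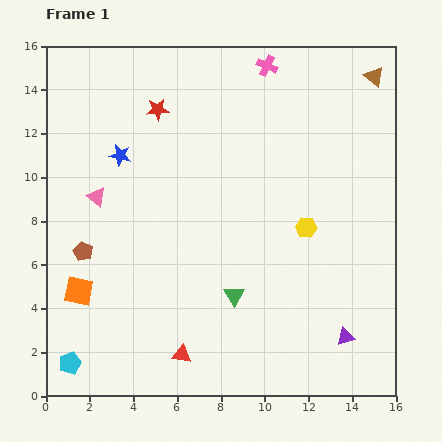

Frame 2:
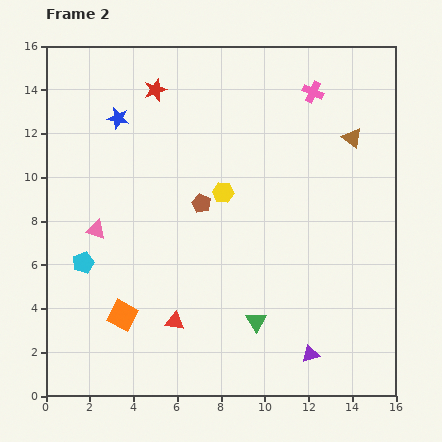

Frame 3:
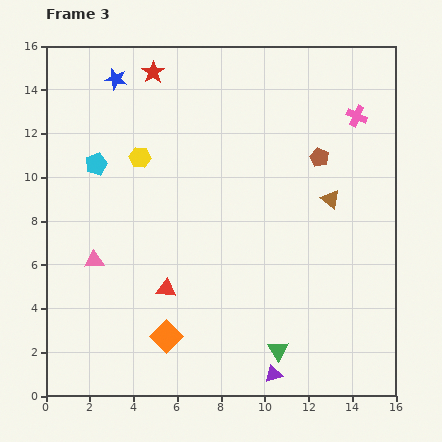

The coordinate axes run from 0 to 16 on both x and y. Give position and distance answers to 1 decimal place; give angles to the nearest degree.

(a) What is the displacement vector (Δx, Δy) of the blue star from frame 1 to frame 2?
(-0.1, 1.7)

The blue star was at (3.4, 11.0) in frame 1 and (3.3, 12.7) in frame 2.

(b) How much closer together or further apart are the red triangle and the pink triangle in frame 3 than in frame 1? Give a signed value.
-4.7

Distance in frame 1: 8.2. Distance in frame 3: 3.5.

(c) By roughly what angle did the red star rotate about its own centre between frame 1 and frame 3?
30° counter-clockwise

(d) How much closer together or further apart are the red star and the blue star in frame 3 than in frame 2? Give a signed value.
-0.4

Distance in frame 2: 2.1. Distance in frame 3: 1.7.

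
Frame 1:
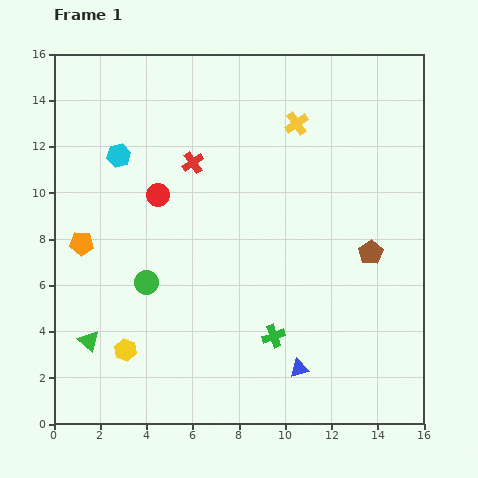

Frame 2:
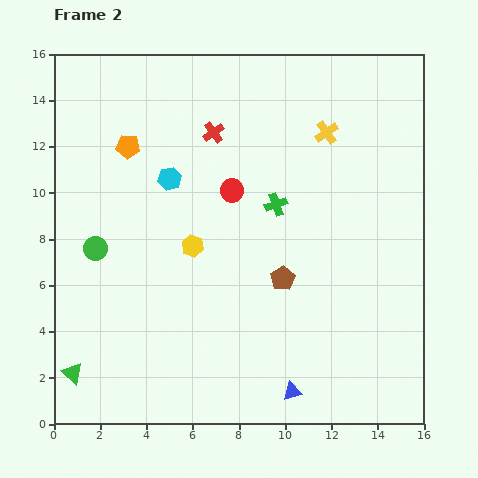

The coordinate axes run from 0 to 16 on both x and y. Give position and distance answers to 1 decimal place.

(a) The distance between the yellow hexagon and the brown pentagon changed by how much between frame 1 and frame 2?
-7.3

Distance in frame 1: 11.4. Distance in frame 2: 4.1.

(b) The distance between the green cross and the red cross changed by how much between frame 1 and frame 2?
-4.2

Distance in frame 1: 8.3. Distance in frame 2: 4.1.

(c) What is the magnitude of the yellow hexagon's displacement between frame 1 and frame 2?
5.4

The yellow hexagon moved from (3.1, 3.2) to (6.0, 7.7), a distance of √(2.9² + 4.5²) ≈ 5.4.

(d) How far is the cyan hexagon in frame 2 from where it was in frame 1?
2.4

The cyan hexagon moved from (2.8, 11.6) to (5.0, 10.6), a distance of √(2.2² + 1.0²) ≈ 2.4.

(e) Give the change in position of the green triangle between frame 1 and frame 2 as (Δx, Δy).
(-0.7, -1.4)

The green triangle was at (1.5, 3.6) in frame 1 and (0.8, 2.2) in frame 2.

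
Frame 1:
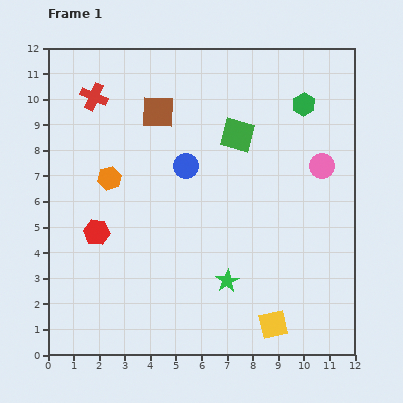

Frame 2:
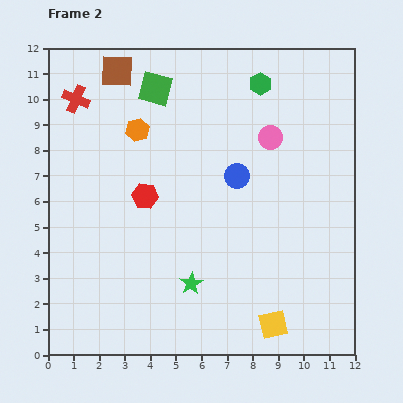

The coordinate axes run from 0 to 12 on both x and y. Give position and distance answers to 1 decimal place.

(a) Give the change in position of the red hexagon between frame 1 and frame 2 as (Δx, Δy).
(1.9, 1.4)

The red hexagon was at (1.9, 4.8) in frame 1 and (3.8, 6.2) in frame 2.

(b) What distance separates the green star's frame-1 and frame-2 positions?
1.4

The green star moved from (7.0, 2.9) to (5.6, 2.8), a distance of √(1.4² + 0.1²) ≈ 1.4.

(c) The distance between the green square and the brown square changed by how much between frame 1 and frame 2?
-1.5

Distance in frame 1: 3.2. Distance in frame 2: 1.7.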